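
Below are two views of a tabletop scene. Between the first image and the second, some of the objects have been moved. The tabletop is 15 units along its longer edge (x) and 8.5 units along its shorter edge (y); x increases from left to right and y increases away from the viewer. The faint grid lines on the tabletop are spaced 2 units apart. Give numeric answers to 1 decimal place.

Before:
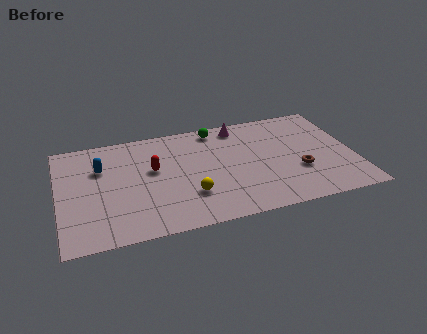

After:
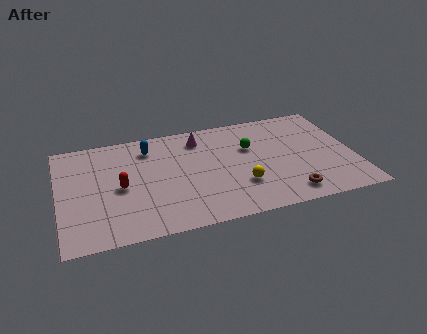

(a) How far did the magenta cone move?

2.2

From (9.4, 7.4) to (7.3, 6.9), the magenta cone covered √(2.1² + 0.5²) ≈ 2.2 units.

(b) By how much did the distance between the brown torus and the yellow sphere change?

-3.0

Before: roughly 5.6 units apart; after: 2.6. That's 3.0 units closer together.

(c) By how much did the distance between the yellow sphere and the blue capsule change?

+0.7

They were about 5.4 units apart before and 6.1 after — 0.7 units further apart.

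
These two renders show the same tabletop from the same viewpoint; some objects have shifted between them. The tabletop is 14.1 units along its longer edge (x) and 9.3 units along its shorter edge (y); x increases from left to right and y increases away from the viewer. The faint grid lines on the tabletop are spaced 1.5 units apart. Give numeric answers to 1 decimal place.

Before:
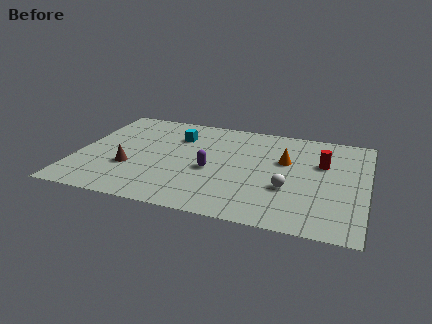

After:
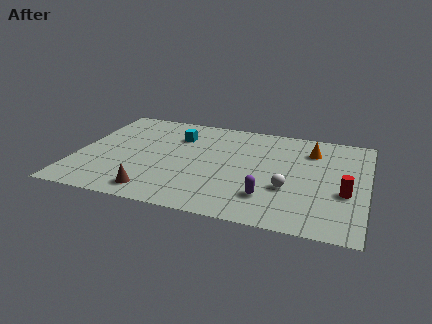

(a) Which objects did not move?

the white sphere and the cyan cube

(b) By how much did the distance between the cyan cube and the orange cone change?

+1.1

They were about 5.5 units apart before and 6.6 after — 1.1 units further apart.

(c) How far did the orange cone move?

1.8

From (10.1, 5.8) to (11.3, 7.1), the orange cone covered √(1.2² + 1.3²) ≈ 1.8 units.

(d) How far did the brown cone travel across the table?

2.4

From (2.7, 3.2) to (4.1, 1.3), the brown cone covered √(1.4² + 1.9²) ≈ 2.4 units.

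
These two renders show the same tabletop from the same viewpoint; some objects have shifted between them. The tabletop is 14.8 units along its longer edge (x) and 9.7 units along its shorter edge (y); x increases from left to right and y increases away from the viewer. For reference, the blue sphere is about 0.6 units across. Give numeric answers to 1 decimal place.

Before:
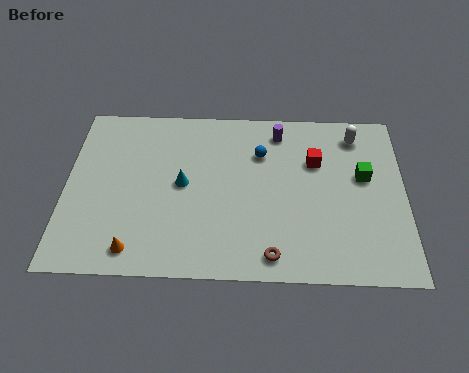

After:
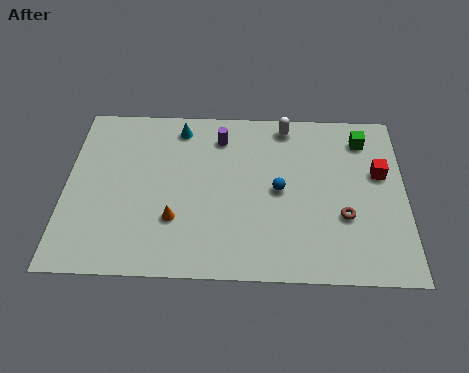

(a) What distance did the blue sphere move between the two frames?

2.2

The blue sphere was near (8.5, 6.9) before and (9.3, 4.8) after, so it travelled √(0.8² + 2.1²) ≈ 2.2 units.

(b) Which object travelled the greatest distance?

the brown torus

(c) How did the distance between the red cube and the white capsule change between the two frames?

+2.5

The distance was about 2.4 in the first image and 4.9 in the second, so they moved 2.5 units further apart.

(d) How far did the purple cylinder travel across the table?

2.6

From (9.3, 8.2) to (6.7, 7.8), the purple cylinder covered √(2.6² + 0.4²) ≈ 2.6 units.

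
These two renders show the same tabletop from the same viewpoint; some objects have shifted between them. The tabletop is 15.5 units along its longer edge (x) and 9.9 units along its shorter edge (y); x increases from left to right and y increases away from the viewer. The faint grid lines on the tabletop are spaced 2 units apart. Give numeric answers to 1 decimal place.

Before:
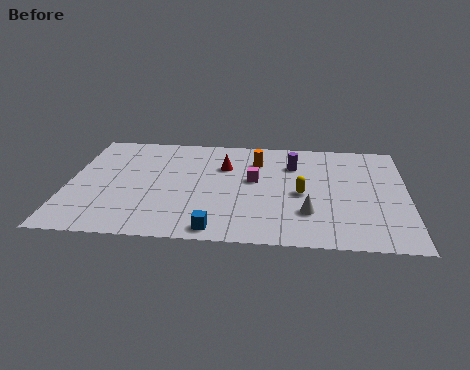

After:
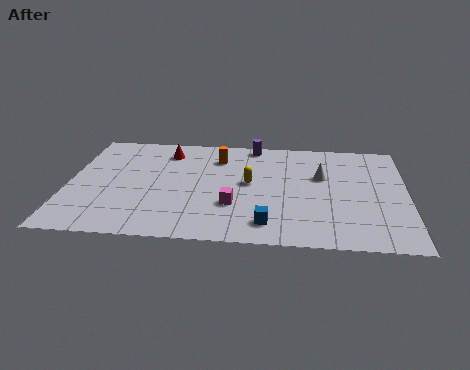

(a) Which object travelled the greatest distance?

the white cone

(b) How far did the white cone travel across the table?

3.5

The white cone moved from about (11.0, 2.8) to (11.6, 6.2), a distance of √(0.6² + 3.4²) ≈ 3.5.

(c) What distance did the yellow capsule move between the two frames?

2.5

From (10.7, 4.5) to (8.3, 5.3), the yellow capsule covered √(2.4² + 0.8²) ≈ 2.5 units.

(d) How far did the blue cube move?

2.4

From (6.9, 1.0) to (9.2, 1.7), the blue cube covered √(2.3² + 0.7²) ≈ 2.4 units.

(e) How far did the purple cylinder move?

2.6

The purple cylinder moved from about (10.3, 7.2) to (8.4, 9.0), a distance of √(1.9² + 1.8²) ≈ 2.6.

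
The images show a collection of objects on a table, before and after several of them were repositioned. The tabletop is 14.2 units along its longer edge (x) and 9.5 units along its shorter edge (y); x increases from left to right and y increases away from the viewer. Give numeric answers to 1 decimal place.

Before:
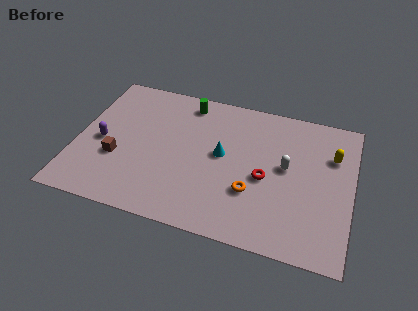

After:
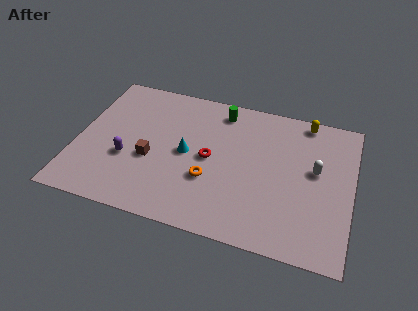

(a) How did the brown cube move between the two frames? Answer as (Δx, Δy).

(1.7, 0.4)

The brown cube started near (2.2, 3.4) and ended near (3.9, 3.8).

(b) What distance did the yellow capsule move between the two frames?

2.5

The yellow capsule moved from about (13.1, 6.6) to (11.6, 8.6), a distance of √(1.5² + 2.0²) ≈ 2.5.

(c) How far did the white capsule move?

1.5

From (10.8, 5.2) to (12.3, 5.4), the white capsule covered √(1.5² + 0.2²) ≈ 1.5 units.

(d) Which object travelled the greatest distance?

the red torus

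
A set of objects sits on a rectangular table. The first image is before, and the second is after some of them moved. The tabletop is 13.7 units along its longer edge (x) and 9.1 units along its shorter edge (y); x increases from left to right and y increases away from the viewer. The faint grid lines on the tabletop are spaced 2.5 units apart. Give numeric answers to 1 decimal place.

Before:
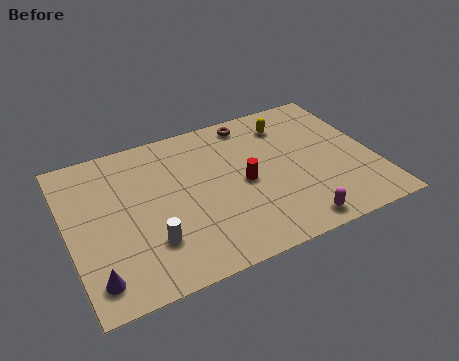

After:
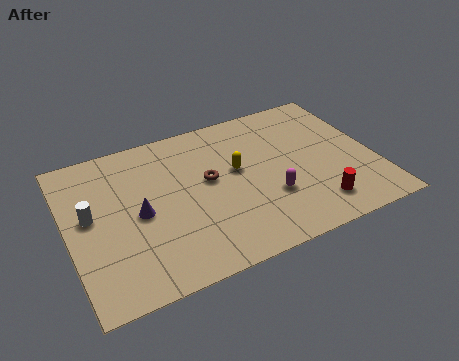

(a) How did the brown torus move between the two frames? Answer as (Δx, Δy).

(-2.3, -2.9)

From the two frames, the brown torus sits at roughly (8.6, 8.0) before and (6.3, 5.1) after.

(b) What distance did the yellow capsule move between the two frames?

3.3

The yellow capsule was near (10.2, 7.2) before and (7.6, 5.2) after, so it travelled √(2.6² + 2.0²) ≈ 3.3 units.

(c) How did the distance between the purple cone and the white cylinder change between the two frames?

-0.5

Before: roughly 2.7 units apart; after: 2.2. That's 0.5 units closer together.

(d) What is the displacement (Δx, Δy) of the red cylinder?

(2.9, -2.6)

The red cylinder was at about (7.8, 4.3) and moved to about (10.7, 1.7).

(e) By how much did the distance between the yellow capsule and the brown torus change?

-0.5

The distance was about 1.8 in the first image and 1.3 in the second, so they moved 0.5 units closer together.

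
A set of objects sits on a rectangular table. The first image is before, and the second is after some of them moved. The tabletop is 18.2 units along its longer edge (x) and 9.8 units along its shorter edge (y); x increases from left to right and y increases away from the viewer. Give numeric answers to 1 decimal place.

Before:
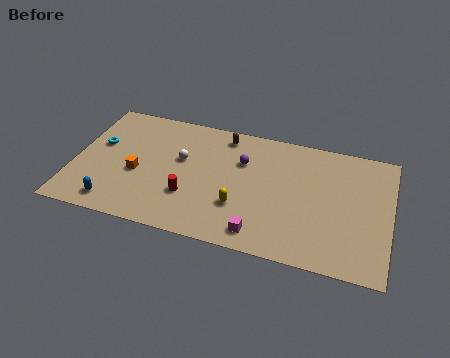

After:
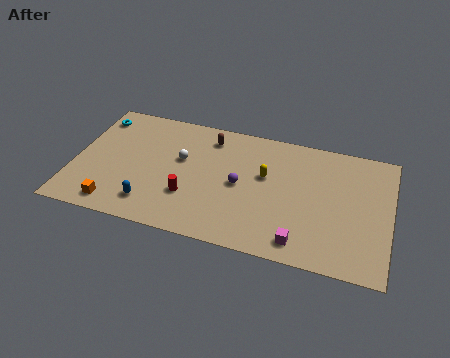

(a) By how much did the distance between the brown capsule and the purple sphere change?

+1.7

Before: roughly 2.2 units apart; after: 3.9. That's 1.7 units further apart.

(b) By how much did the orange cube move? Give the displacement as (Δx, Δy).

(-1.0, -2.8)

The orange cube was at about (3.7, 4.1) and moved to about (2.7, 1.3).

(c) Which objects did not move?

the red cylinder and the white sphere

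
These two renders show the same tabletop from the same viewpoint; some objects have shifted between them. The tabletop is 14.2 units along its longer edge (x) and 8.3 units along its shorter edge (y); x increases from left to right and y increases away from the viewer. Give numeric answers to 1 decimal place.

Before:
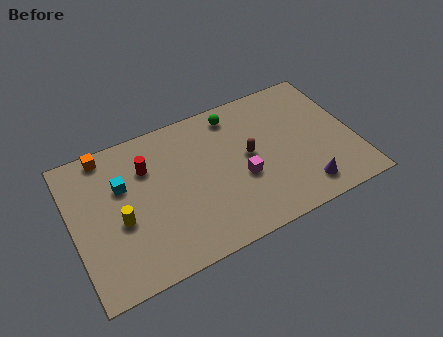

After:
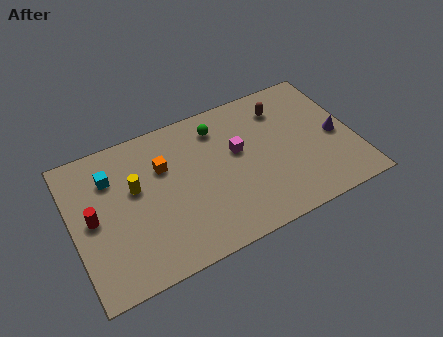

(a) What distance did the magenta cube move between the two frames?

1.6

From (8.4, 3.3) to (8.4, 4.9), the magenta cube covered √(0.0² + 1.6²) ≈ 1.6 units.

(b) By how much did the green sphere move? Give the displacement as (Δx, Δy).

(-0.9, -0.4)

From the two frames, the green sphere sits at roughly (8.5, 7.1) before and (7.6, 6.7) after.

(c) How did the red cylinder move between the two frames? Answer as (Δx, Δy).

(-2.9, -1.7)

The red cylinder started near (3.9, 5.9) and ended near (1.0, 4.2).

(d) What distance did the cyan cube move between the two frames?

0.9

From (2.6, 5.4) to (2.1, 6.1), the cyan cube covered √(0.5² + 0.7²) ≈ 0.9 units.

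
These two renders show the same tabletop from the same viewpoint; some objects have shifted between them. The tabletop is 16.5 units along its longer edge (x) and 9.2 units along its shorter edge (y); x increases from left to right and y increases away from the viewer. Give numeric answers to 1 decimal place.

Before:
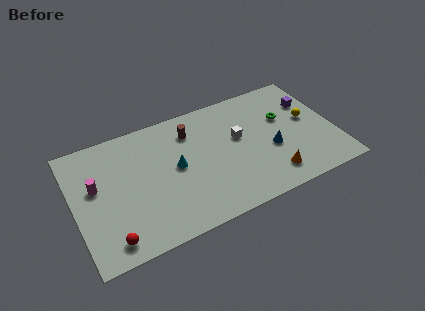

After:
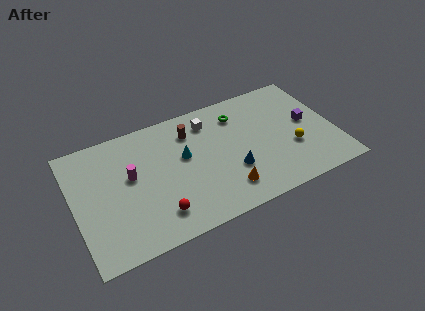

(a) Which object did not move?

the brown cylinder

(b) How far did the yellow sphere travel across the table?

2.2

The yellow sphere was near (15.0, 5.1) before and (13.7, 3.3) after, so it travelled √(1.3² + 1.8²) ≈ 2.2 units.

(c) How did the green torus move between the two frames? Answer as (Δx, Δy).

(-2.8, 1.4)

The green torus started near (13.5, 5.8) and ended near (10.7, 7.2).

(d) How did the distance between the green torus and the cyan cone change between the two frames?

-3.1

The distance was about 7.2 in the first image and 4.1 in the second, so they moved 3.1 units closer together.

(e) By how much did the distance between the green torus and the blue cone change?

+1.8

They were about 2.4 units apart before and 4.2 after — 1.8 units further apart.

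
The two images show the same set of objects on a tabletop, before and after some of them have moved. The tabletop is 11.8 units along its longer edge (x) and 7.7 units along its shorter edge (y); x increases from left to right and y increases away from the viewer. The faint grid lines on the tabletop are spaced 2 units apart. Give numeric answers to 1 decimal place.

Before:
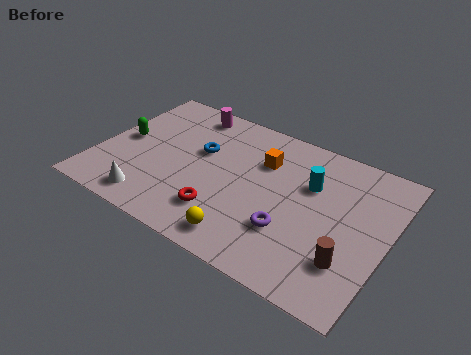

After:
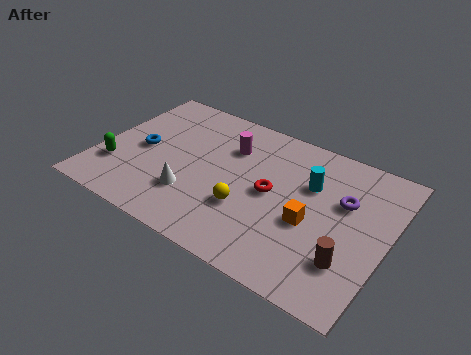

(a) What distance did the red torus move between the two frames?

2.6

The red torus was near (5.4, 1.9) before and (7.1, 3.9) after, so it travelled √(1.7² + 2.0²) ≈ 2.6 units.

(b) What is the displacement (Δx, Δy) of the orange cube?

(2.3, -2.2)

From the two frames, the orange cube sits at roughly (6.5, 5.4) before and (8.8, 3.2) after.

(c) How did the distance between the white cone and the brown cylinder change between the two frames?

-1.6

Before: roughly 8.0 units apart; after: 6.4. That's 1.6 units closer together.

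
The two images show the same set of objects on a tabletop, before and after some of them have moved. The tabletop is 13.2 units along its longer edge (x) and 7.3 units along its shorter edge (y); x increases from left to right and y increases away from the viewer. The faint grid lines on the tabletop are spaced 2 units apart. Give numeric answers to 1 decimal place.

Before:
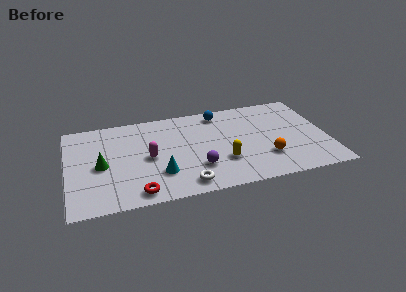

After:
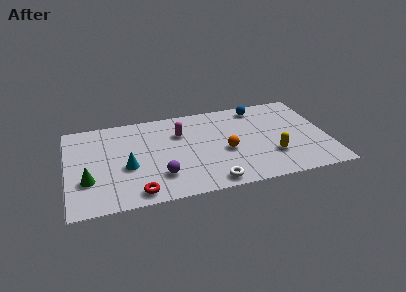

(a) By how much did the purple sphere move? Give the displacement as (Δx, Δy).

(-1.9, -0.2)

The purple sphere started near (6.5, 2.1) and ended near (4.6, 1.9).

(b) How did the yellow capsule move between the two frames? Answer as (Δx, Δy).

(2.5, -0.1)

The yellow capsule started near (7.8, 2.3) and ended near (10.3, 2.2).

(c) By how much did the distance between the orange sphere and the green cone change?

-1.4

The distance was about 8.4 in the first image and 7.0 in the second, so they moved 1.4 units closer together.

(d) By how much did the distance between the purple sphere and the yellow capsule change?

+4.4

The distance was about 1.3 in the first image and 5.7 in the second, so they moved 4.4 units further apart.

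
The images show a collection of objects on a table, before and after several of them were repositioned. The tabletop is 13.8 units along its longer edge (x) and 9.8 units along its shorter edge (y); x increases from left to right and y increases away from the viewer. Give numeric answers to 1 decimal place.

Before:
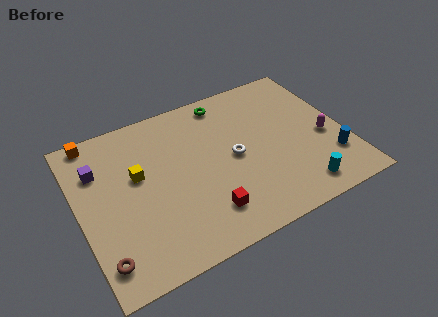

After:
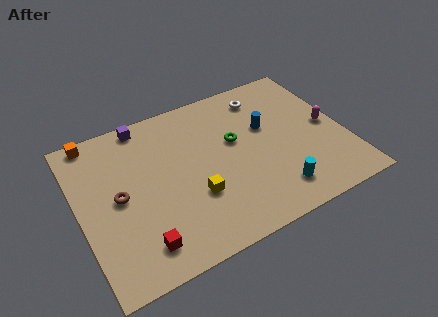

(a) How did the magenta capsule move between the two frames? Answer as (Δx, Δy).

(0.3, 0.7)

From the two frames, the magenta capsule sits at roughly (12.7, 4.1) before and (13.0, 4.8) after.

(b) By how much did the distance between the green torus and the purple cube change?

-1.7

Before: roughly 7.1 units apart; after: 5.4. That's 1.7 units closer together.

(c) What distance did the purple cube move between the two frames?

3.2

The purple cube moved from about (1.2, 7.0) to (3.8, 8.9), a distance of √(2.6² + 1.9²) ≈ 3.2.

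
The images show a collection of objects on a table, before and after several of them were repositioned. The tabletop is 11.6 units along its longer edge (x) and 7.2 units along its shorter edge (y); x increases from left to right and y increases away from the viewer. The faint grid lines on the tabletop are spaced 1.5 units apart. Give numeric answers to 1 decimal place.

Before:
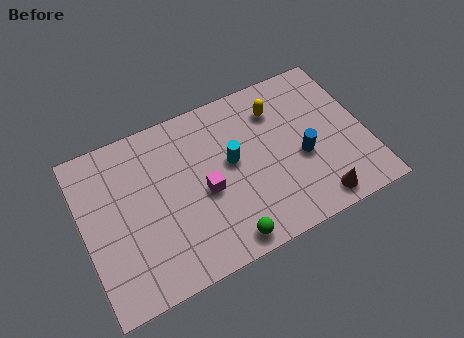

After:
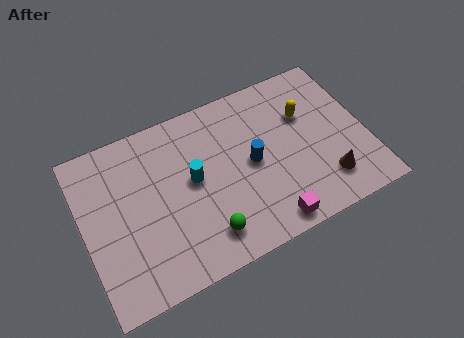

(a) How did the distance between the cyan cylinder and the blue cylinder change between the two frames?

-0.6

Before: roughly 3.0 units apart; after: 2.4. That's 0.6 units closer together.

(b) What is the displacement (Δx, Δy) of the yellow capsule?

(1.1, -0.7)

From the two frames, the yellow capsule sits at roughly (8.2, 5.5) before and (9.3, 4.8) after.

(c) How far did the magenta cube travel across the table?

3.3

The magenta cube moved from about (4.9, 3.2) to (7.2, 0.8), a distance of √(2.3² + 2.4²) ≈ 3.3.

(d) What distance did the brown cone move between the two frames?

0.9

From (9.2, 0.9) to (9.7, 1.6), the brown cone covered √(0.5² + 0.7²) ≈ 0.9 units.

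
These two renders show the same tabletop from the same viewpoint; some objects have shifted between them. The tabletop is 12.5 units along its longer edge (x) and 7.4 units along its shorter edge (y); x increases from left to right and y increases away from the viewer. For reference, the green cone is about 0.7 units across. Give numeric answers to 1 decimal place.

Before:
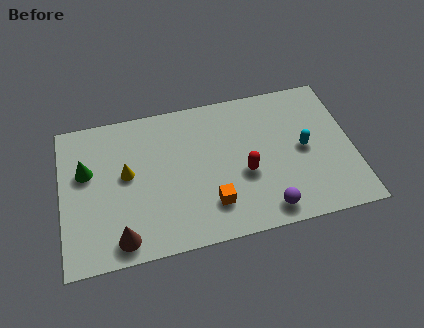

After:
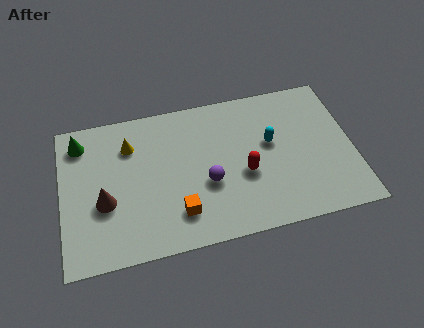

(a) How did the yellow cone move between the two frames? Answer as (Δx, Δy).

(0.2, 1.4)

The yellow cone started near (2.8, 4.1) and ended near (3.0, 5.5).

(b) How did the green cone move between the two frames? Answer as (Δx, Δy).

(-0.2, 1.5)

The green cone was at about (1.1, 4.6) and moved to about (0.9, 6.1).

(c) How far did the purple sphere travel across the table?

3.1

The purple sphere was near (8.6, 1.0) before and (6.2, 2.9) after, so it travelled √(2.4² + 1.9²) ≈ 3.1 units.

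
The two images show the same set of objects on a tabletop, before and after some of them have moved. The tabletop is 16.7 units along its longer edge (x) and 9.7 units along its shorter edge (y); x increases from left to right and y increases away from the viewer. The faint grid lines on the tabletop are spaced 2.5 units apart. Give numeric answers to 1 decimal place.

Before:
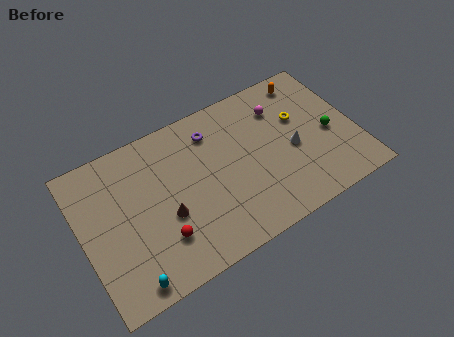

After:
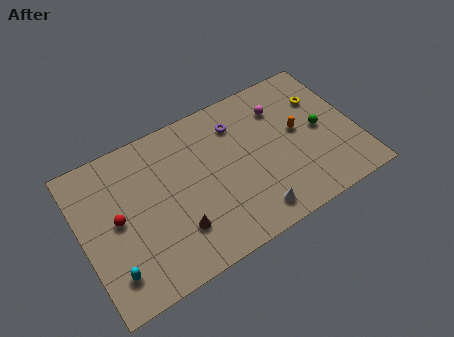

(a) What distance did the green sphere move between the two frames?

0.7

The green sphere was near (15.1, 4.3) before and (14.6, 4.8) after, so it travelled √(0.5² + 0.5²) ≈ 0.7 units.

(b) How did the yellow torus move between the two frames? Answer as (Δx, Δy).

(1.5, 0.7)

The yellow torus was at about (13.5, 6.1) and moved to about (15.0, 6.8).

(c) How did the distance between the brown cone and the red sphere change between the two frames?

+2.8

Before: roughly 1.3 units apart; after: 4.1. That's 2.8 units further apart.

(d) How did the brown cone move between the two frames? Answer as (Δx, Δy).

(0.5, -1.2)

The brown cone started near (4.9, 3.8) and ended near (5.4, 2.6).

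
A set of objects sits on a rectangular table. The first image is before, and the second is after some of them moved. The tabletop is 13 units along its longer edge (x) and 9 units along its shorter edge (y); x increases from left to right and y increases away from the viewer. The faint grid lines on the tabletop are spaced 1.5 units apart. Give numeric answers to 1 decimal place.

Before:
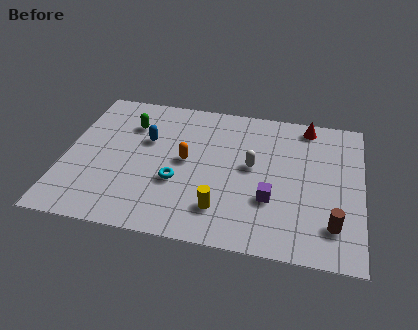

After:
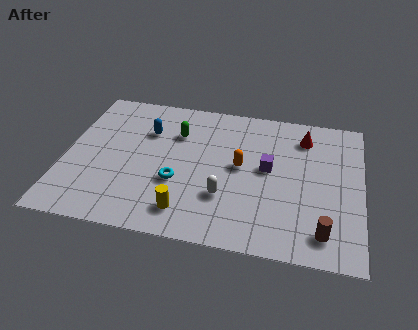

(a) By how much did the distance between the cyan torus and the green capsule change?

-0.9

They were about 4.0 units apart before and 3.1 after — 0.9 units closer together.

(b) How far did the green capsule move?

2.1

The green capsule was near (2.7, 6.6) before and (4.8, 6.4) after, so it travelled √(2.1² + 0.2²) ≈ 2.1 units.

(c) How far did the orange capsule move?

2.4

The orange capsule moved from about (5.3, 4.7) to (7.7, 4.8), a distance of √(2.4² + 0.1²) ≈ 2.4.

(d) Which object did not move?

the cyan torus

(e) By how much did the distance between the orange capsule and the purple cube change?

-3.0

The distance was about 4.2 in the first image and 1.2 in the second, so they moved 3.0 units closer together.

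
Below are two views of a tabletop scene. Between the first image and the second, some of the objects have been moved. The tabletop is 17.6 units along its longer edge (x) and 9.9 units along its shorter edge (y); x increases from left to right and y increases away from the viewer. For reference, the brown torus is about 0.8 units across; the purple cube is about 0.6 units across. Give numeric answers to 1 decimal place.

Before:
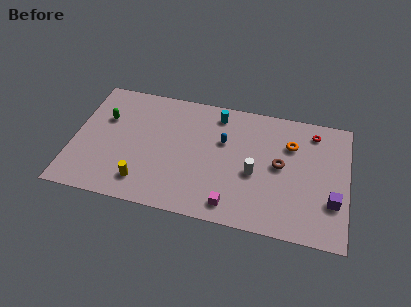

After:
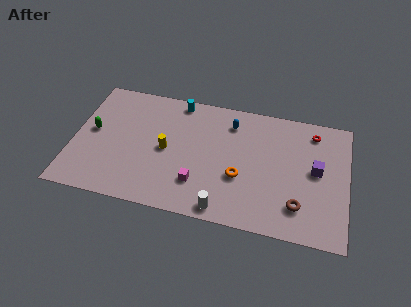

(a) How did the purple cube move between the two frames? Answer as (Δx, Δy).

(-1.1, 2.2)

The purple cube started near (16.7, 3.1) and ended near (15.6, 5.3).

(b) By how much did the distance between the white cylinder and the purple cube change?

+2.0

Before: roughly 5.1 units apart; after: 7.1. That's 2.0 units further apart.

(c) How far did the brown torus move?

3.2

The brown torus moved from about (13.3, 5.2) to (14.6, 2.3), a distance of √(1.3² + 2.9²) ≈ 3.2.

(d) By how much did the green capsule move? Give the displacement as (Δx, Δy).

(-0.7, -1.2)

From the two frames, the green capsule sits at roughly (1.9, 6.5) before and (1.2, 5.3) after.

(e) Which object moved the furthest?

the orange torus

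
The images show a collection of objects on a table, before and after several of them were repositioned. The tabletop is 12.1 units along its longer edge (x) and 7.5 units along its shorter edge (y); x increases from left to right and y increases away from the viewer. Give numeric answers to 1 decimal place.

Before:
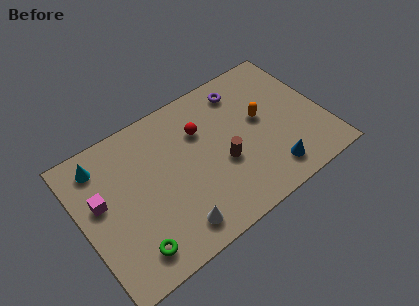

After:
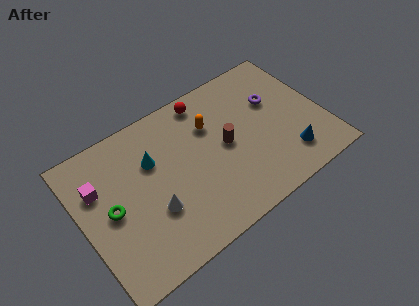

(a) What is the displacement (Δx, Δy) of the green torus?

(-0.6, 2.4)

The green torus was at about (2.0, 1.3) and moved to about (1.4, 3.7).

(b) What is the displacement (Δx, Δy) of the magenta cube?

(0.0, 0.7)

From the two frames, the magenta cube sits at roughly (1.0, 4.4) before and (1.0, 5.1) after.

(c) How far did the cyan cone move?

2.7

The cyan cone moved from about (1.3, 6.2) to (3.7, 5.0), a distance of √(2.4² + 1.2²) ≈ 2.7.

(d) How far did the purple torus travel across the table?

2.0

From (8.5, 6.2) to (9.9, 4.8), the purple torus covered √(1.4² + 1.4²) ≈ 2.0 units.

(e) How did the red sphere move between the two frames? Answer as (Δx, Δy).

(0.5, 1.4)

The red sphere was at about (6.2, 5.2) and moved to about (6.7, 6.6).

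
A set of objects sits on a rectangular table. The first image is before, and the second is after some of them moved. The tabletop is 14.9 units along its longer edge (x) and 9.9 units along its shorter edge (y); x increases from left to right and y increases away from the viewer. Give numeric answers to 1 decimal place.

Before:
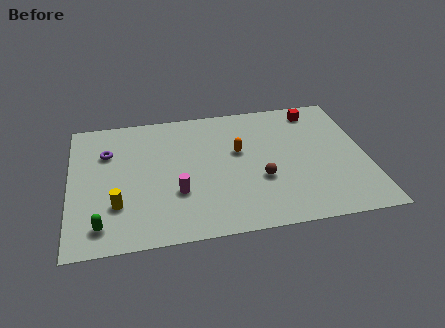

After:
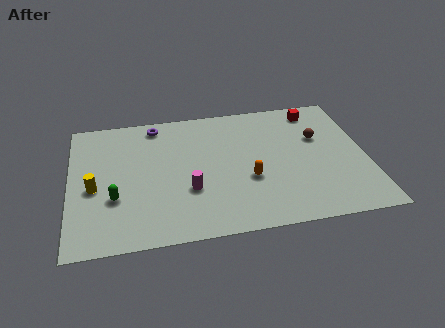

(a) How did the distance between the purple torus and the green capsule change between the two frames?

+0.4

The distance was about 5.3 in the first image and 5.7 in the second, so they moved 0.4 units further apart.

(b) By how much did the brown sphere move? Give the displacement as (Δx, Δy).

(3.1, 2.7)

From the two frames, the brown sphere sits at roughly (9.5, 3.6) before and (12.6, 6.3) after.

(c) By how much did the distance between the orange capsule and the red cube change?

+1.2

The distance was about 4.9 in the first image and 6.1 in the second, so they moved 1.2 units further apart.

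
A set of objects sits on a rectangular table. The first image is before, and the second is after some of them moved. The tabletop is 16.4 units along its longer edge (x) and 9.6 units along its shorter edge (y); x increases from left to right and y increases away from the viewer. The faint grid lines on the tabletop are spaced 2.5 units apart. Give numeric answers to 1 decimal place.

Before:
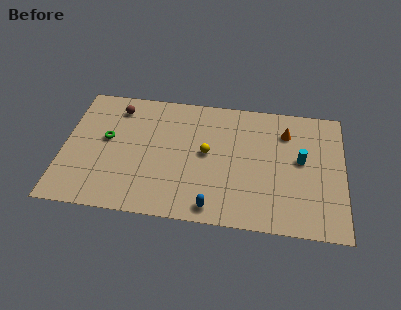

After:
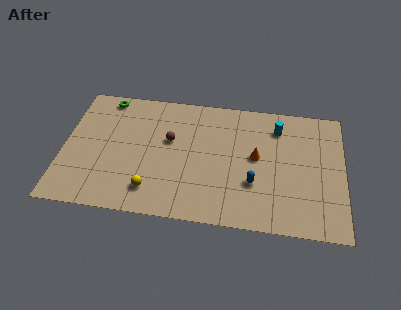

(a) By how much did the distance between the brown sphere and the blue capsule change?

-3.4

The distance was about 9.0 in the first image and 5.6 in the second, so they moved 3.4 units closer together.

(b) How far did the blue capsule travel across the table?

3.1

From (8.9, 1.1) to (11.2, 3.2), the blue capsule covered √(2.3² + 2.1²) ≈ 3.1 units.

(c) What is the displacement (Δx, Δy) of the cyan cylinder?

(-1.4, 2.3)

The cyan cylinder was at about (13.9, 5.3) and moved to about (12.5, 7.6).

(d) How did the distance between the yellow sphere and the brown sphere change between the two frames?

-2.1

They were about 6.1 units apart before and 4.0 after — 2.1 units closer together.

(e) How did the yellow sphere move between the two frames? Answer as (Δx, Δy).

(-3.1, -3.2)

The yellow sphere started near (8.4, 5.1) and ended near (5.3, 1.9).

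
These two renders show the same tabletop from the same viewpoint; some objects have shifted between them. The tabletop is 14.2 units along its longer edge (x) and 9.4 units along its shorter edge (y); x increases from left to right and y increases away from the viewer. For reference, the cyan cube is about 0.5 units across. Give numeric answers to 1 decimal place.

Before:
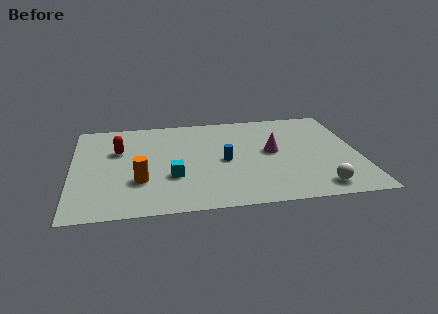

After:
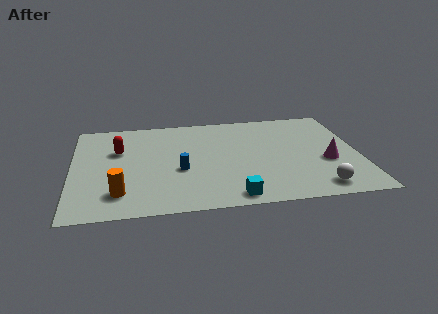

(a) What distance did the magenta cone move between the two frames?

3.0

From (9.9, 5.0) to (12.6, 3.7), the magenta cone covered √(2.7² + 1.3²) ≈ 3.0 units.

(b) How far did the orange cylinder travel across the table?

1.4

From (3.3, 3.0) to (2.3, 2.0), the orange cylinder covered √(1.0² + 1.0²) ≈ 1.4 units.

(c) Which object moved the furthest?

the cyan cube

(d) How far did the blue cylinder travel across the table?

2.3

The blue cylinder moved from about (7.5, 4.4) to (5.3, 3.8), a distance of √(2.2² + 0.6²) ≈ 2.3.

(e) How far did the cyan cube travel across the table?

3.6

The cyan cube was near (4.9, 3.2) before and (7.8, 1.0) after, so it travelled √(2.9² + 2.2²) ≈ 3.6 units.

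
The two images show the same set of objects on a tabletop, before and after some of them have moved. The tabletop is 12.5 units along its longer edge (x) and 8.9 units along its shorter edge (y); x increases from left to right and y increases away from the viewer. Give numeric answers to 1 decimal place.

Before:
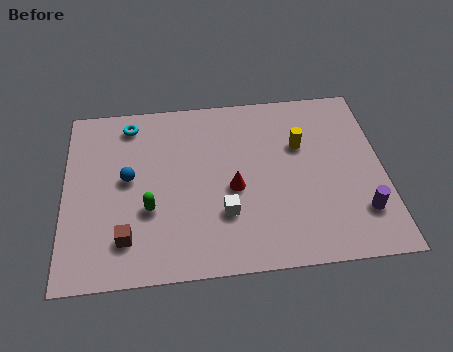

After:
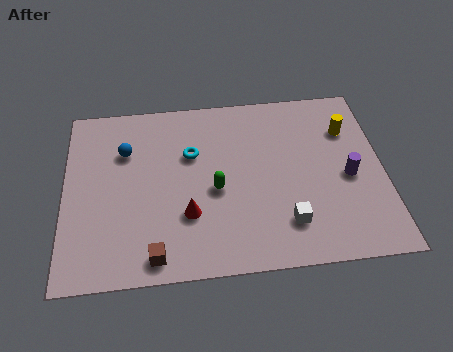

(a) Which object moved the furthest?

the cyan torus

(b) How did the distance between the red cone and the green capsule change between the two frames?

-1.8

The distance was about 3.4 in the first image and 1.6 in the second, so they moved 1.8 units closer together.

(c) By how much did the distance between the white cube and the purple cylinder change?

-2.1

Before: roughly 5.3 units apart; after: 3.2. That's 2.1 units closer together.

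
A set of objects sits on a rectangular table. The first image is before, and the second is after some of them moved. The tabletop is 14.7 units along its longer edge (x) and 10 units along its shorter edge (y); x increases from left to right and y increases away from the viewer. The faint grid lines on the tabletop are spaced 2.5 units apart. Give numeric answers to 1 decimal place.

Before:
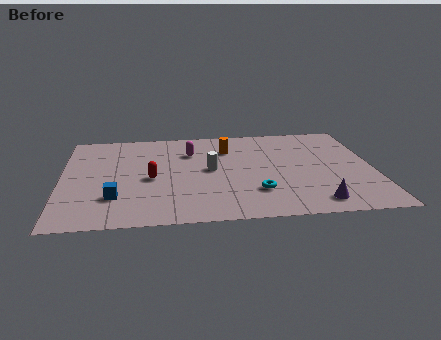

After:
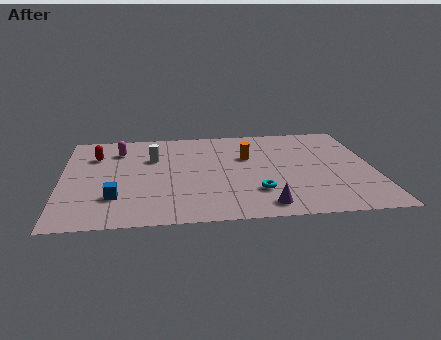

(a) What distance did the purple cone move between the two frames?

2.4

The purple cone was near (11.8, 1.4) before and (9.4, 1.3) after, so it travelled √(2.4² + 0.1²) ≈ 2.4 units.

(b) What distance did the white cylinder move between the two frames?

3.1

From (7.0, 5.2) to (4.3, 6.7), the white cylinder covered √(2.7² + 1.5²) ≈ 3.1 units.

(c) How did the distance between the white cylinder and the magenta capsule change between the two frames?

-0.3

Before: roughly 2.2 units apart; after: 1.9. That's 0.3 units closer together.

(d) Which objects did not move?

the cyan torus and the blue cube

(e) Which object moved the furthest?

the red capsule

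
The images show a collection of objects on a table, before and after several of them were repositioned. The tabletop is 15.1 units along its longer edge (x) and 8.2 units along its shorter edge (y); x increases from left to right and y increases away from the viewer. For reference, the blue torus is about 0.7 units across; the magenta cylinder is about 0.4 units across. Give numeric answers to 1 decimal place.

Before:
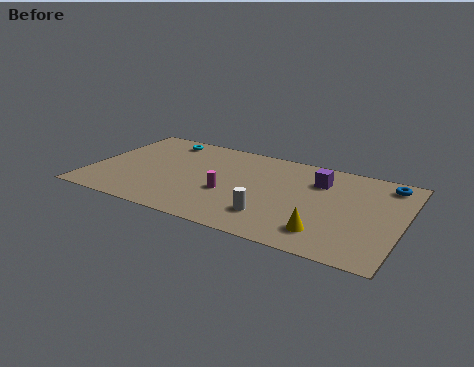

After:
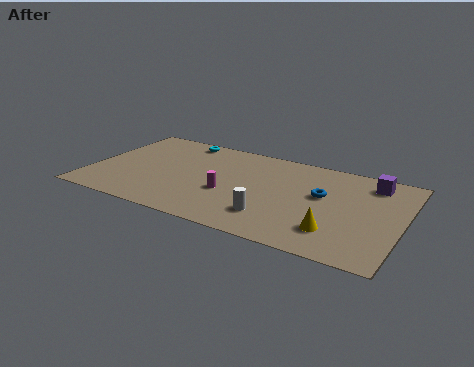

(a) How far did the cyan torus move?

0.9

From (3.0, 7.0) to (3.9, 7.3), the cyan torus covered √(0.9² + 0.3²) ≈ 0.9 units.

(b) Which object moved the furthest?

the blue torus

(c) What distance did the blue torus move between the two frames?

3.6

The blue torus moved from about (14.1, 7.0) to (11.2, 4.8), a distance of √(2.9² + 2.2²) ≈ 3.6.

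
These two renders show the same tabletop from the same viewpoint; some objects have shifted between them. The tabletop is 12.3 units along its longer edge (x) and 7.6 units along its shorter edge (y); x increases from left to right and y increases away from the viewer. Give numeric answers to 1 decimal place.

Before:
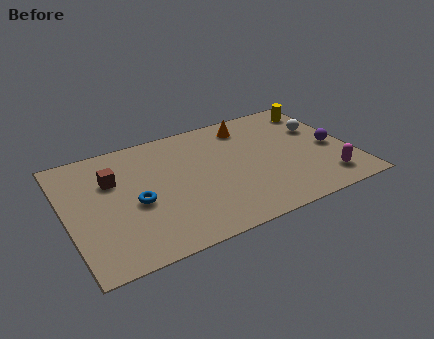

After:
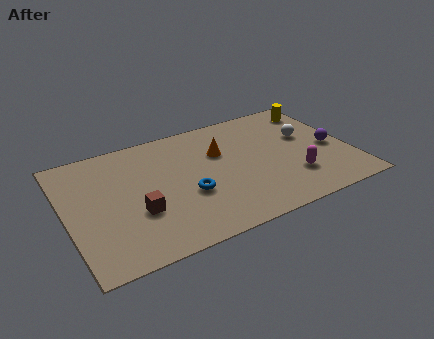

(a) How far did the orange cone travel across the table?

1.9

The orange cone moved from about (8.2, 6.3) to (6.8, 5.0), a distance of √(1.4² + 1.3²) ≈ 1.9.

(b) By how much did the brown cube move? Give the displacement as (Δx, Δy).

(0.8, -2.4)

The brown cube started near (2.1, 5.1) and ended near (2.9, 2.7).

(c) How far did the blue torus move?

2.2

From (2.9, 3.3) to (5.1, 2.9), the blue torus covered √(2.2² + 0.4²) ≈ 2.2 units.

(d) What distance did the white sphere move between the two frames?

0.7

The white sphere was near (11.2, 4.9) before and (10.6, 4.6) after, so it travelled √(0.6² + 0.3²) ≈ 0.7 units.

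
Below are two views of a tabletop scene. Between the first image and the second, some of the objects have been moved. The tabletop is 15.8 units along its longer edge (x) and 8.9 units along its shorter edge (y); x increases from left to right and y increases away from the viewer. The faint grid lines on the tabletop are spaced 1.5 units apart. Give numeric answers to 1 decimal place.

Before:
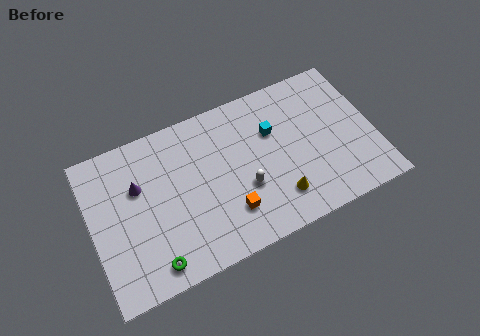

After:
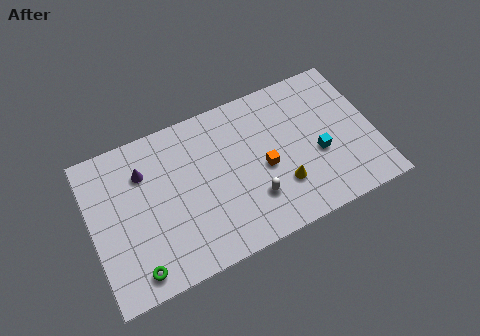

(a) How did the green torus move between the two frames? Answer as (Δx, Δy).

(-0.9, 0.0)

From the two frames, the green torus sits at roughly (3.0, 1.2) before and (2.1, 1.2) after.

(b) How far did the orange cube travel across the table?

2.8

The orange cube was near (7.4, 2.3) before and (9.6, 4.0) after, so it travelled √(2.2² + 1.7²) ≈ 2.8 units.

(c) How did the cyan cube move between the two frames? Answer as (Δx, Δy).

(2.3, -2.3)

From the two frames, the cyan cube sits at roughly (10.3, 5.9) before and (12.6, 3.6) after.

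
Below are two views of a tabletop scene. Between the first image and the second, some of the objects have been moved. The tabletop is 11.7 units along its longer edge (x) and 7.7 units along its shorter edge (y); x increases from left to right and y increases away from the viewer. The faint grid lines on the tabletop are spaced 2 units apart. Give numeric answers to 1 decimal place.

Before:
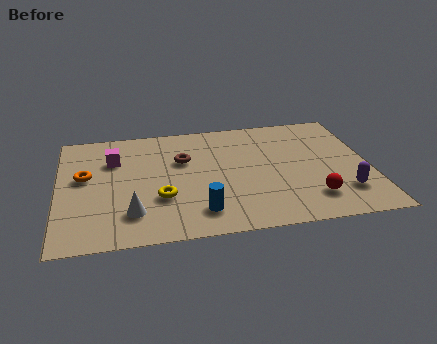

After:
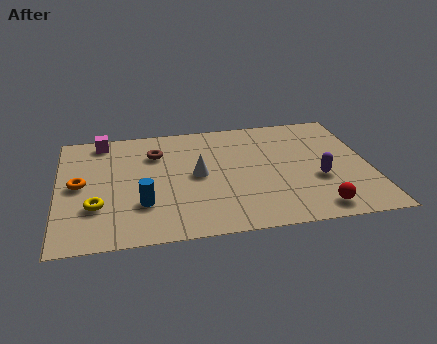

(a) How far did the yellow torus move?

2.4

From (3.8, 2.6) to (1.4, 2.4), the yellow torus covered √(2.4² + 0.2²) ≈ 2.4 units.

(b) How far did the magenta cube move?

1.5

From (2.1, 5.4) to (1.7, 6.8), the magenta cube covered √(0.4² + 1.4²) ≈ 1.5 units.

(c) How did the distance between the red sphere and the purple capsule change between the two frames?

+0.7

They were about 1.2 units apart before and 1.9 after — 0.7 units further apart.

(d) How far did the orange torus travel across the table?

0.5

From (1.0, 4.4) to (0.8, 3.9), the orange torus covered √(0.2² + 0.5²) ≈ 0.5 units.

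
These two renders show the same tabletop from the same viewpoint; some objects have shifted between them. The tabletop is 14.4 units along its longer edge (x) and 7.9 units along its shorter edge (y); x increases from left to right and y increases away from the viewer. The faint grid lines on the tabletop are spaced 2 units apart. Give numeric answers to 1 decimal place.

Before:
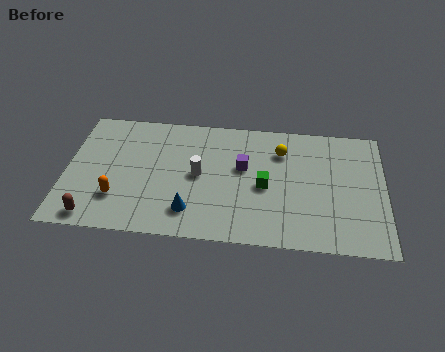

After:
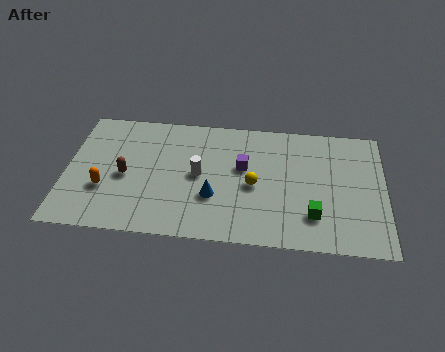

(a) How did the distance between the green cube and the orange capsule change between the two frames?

+2.7

They were about 6.7 units apart before and 9.4 after — 2.7 units further apart.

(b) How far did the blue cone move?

1.4

The blue cone was near (5.7, 1.7) before and (6.7, 2.7) after, so it travelled √(1.0² + 1.0²) ≈ 1.4 units.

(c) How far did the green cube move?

2.7

The green cube moved from about (9.0, 3.6) to (11.2, 2.0), a distance of √(2.2² + 1.6²) ≈ 2.7.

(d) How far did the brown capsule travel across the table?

3.0

From (1.4, 0.9) to (2.7, 3.6), the brown capsule covered √(1.3² + 2.7²) ≈ 3.0 units.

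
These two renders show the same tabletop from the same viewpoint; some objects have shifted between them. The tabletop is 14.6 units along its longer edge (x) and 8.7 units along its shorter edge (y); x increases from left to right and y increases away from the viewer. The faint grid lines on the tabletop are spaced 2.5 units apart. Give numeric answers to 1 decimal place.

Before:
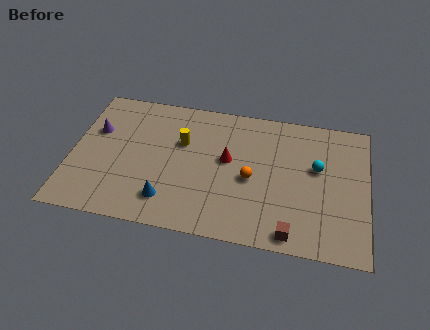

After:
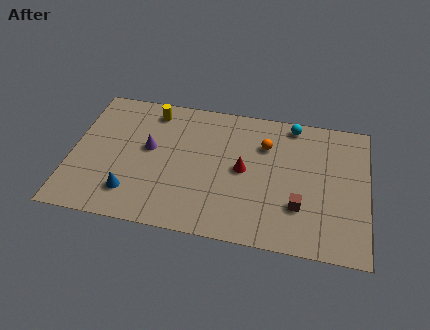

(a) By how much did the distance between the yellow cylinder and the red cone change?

+3.2

The distance was about 2.4 in the first image and 5.6 in the second, so they moved 3.2 units further apart.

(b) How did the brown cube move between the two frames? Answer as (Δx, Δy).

(0.3, 1.7)

The brown cube was at about (11.0, 0.9) and moved to about (11.3, 2.6).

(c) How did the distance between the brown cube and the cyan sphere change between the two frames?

+0.8

They were about 4.4 units apart before and 5.2 after — 0.8 units further apart.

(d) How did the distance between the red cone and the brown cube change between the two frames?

-1.9

They were about 5.2 units apart before and 3.3 after — 1.9 units closer together.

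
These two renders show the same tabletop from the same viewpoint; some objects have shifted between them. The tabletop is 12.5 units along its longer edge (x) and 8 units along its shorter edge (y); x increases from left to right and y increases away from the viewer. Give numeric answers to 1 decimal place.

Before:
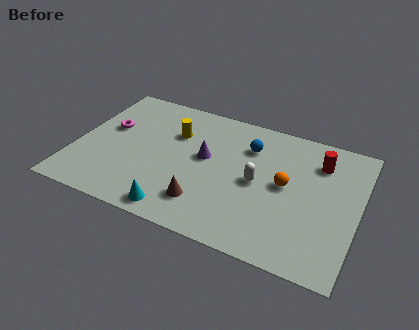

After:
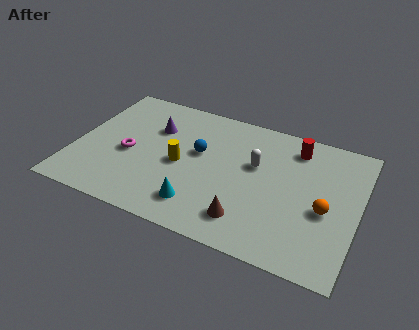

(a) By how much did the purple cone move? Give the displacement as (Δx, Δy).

(-2.4, 1.0)

From the two frames, the purple cone sits at roughly (5.7, 4.5) before and (3.3, 5.5) after.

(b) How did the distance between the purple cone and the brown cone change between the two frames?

+3.3

They were about 2.7 units apart before and 6.0 after — 3.3 units further apart.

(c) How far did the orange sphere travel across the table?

2.0

The orange sphere moved from about (9.3, 4.2) to (11.1, 3.4), a distance of √(1.8² + 0.8²) ≈ 2.0.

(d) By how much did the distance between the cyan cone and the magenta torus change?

-1.4

They were about 5.3 units apart before and 3.9 after — 1.4 units closer together.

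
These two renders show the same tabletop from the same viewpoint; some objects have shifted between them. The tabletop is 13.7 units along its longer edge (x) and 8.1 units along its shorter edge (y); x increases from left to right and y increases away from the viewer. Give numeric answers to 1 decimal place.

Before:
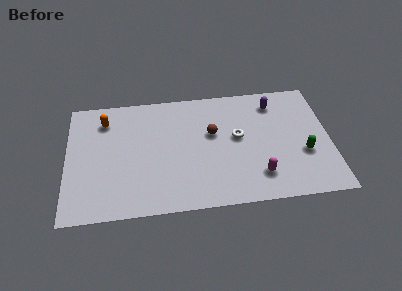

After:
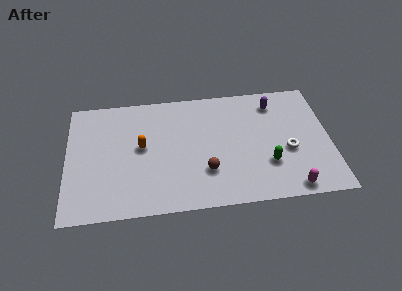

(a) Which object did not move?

the purple capsule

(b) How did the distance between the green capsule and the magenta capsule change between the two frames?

-0.7

They were about 2.7 units apart before and 2.0 after — 0.7 units closer together.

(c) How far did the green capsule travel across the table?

2.0

The green capsule was near (12.3, 3.0) before and (10.4, 2.5) after, so it travelled √(1.9² + 0.5²) ≈ 2.0 units.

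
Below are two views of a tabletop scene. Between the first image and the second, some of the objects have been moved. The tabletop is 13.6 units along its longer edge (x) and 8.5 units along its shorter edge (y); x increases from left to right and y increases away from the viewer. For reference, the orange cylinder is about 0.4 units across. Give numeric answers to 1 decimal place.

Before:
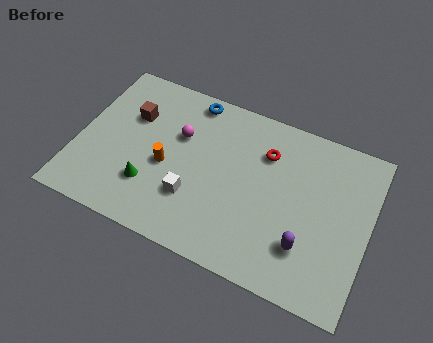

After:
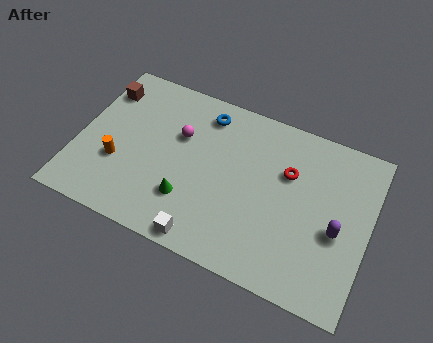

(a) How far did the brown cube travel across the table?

1.7

From (2.3, 5.7) to (0.8, 6.6), the brown cube covered √(1.5² + 0.9²) ≈ 1.7 units.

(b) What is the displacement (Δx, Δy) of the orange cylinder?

(-2.2, -0.7)

The orange cylinder was at about (4.2, 3.7) and moved to about (2.0, 3.0).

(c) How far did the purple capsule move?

1.8

The purple capsule was near (10.9, 2.3) before and (12.2, 3.6) after, so it travelled √(1.3² + 1.3²) ≈ 1.8 units.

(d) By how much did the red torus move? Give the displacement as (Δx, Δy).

(1.1, -0.6)

The red torus was at about (8.6, 6.2) and moved to about (9.7, 5.6).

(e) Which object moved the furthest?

the orange cylinder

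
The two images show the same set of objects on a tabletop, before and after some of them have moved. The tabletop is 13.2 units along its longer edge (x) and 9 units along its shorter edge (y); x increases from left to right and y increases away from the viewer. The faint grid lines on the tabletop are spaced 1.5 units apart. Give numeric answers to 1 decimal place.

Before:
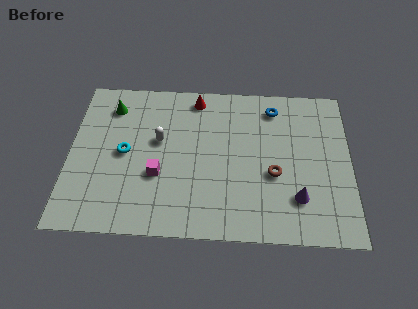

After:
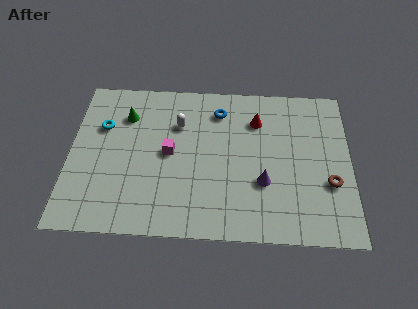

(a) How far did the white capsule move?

1.3

The white capsule was near (4.2, 5.3) before and (5.1, 6.3) after, so it travelled √(0.9² + 1.0²) ≈ 1.3 units.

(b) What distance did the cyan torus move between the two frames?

1.9

The cyan torus moved from about (2.6, 4.5) to (1.5, 6.0), a distance of √(1.1² + 1.5²) ≈ 1.9.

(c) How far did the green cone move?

0.9

The green cone was near (1.9, 7.2) before and (2.6, 6.7) after, so it travelled √(0.7² + 0.5²) ≈ 0.9 units.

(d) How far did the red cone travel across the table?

3.1

From (5.9, 7.9) to (8.8, 6.7), the red cone covered √(2.9² + 1.2²) ≈ 3.1 units.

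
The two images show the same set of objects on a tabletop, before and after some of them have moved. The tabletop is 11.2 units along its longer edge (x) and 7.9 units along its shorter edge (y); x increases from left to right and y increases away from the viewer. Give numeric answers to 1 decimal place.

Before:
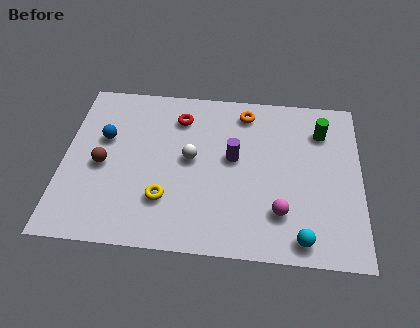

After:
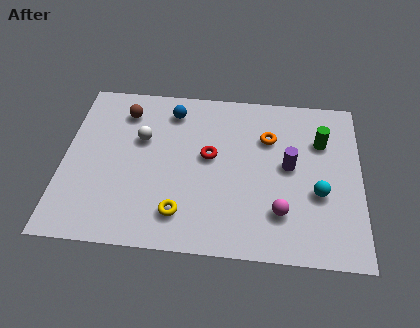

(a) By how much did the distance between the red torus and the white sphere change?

+0.6

Before: roughly 2.1 units apart; after: 2.7. That's 0.6 units further apart.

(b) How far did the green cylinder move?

0.5

The green cylinder was near (9.7, 6.0) before and (9.7, 5.5) after, so it travelled √(0.0² + 0.5²) ≈ 0.5 units.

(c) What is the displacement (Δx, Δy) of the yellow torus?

(0.6, -0.6)

The yellow torus was at about (3.9, 2.2) and moved to about (4.5, 1.6).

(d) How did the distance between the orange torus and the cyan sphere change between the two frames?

-3.1

The distance was about 6.2 in the first image and 3.1 in the second, so they moved 3.1 units closer together.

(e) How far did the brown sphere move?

2.8

The brown sphere moved from about (1.5, 3.6) to (2.2, 6.3), a distance of √(0.7² + 2.7²) ≈ 2.8.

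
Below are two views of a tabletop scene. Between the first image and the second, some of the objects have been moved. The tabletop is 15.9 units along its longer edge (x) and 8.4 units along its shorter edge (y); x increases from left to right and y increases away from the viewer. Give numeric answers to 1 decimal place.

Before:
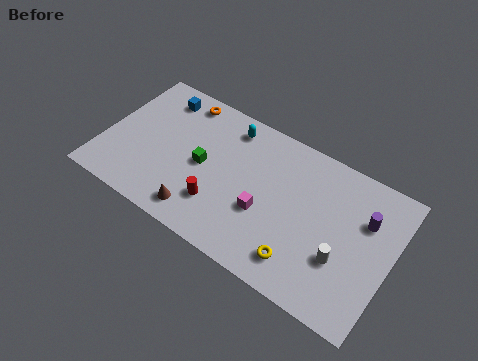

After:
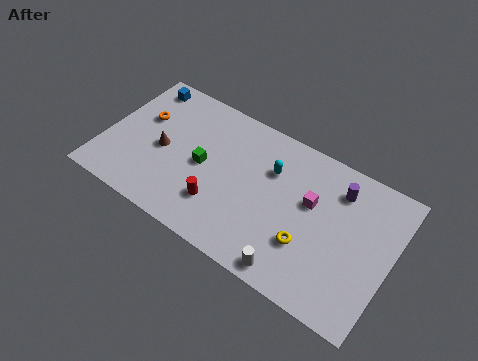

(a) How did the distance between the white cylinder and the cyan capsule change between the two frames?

-2.8

Before: roughly 8.1 units apart; after: 5.3. That's 2.8 units closer together.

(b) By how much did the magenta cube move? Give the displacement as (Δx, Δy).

(2.3, 1.9)

The magenta cube was at about (9.1, 3.2) and moved to about (11.4, 5.1).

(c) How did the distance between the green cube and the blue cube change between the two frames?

+1.0

Before: roughly 4.2 units apart; after: 5.2. That's 1.0 units further apart.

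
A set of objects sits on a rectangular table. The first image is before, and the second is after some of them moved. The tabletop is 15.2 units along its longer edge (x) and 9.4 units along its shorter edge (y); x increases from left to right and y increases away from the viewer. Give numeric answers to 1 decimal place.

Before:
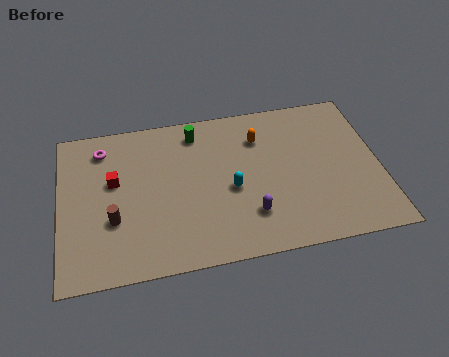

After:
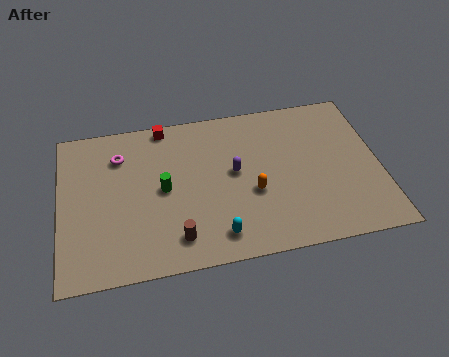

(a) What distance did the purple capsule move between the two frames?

2.8

The purple capsule moved from about (8.9, 2.4) to (8.3, 5.1), a distance of √(0.6² + 2.7²) ≈ 2.8.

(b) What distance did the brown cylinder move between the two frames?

3.3

From (2.5, 3.3) to (5.4, 1.7), the brown cylinder covered √(2.9² + 1.6²) ≈ 3.3 units.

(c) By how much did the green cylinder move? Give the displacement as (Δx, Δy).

(-1.7, -3.2)

From the two frames, the green cylinder sits at roughly (6.6, 7.9) before and (4.9, 4.7) after.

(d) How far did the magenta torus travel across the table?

1.0

From (2.1, 7.7) to (2.9, 7.1), the magenta torus covered √(0.8² + 0.6²) ≈ 1.0 units.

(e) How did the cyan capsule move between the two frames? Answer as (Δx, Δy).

(-0.8, -2.6)

From the two frames, the cyan capsule sits at roughly (8.1, 4.1) before and (7.3, 1.5) after.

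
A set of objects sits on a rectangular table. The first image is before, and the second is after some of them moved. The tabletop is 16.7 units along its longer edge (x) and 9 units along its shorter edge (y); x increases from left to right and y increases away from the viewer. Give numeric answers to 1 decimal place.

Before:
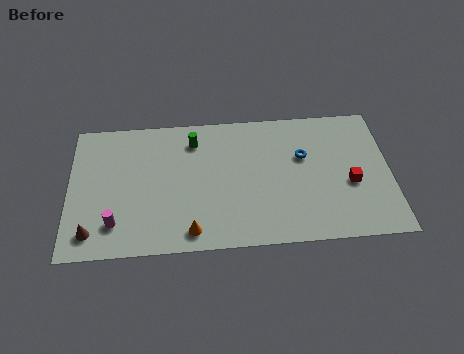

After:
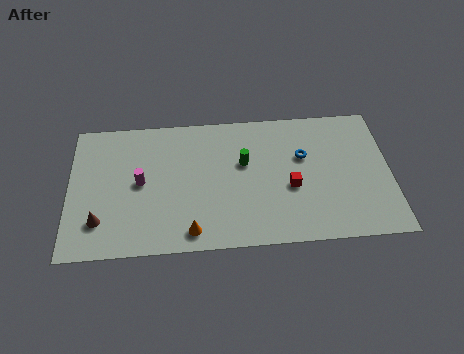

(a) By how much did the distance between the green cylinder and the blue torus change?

-2.8

The distance was about 5.9 in the first image and 3.1 in the second, so they moved 2.8 units closer together.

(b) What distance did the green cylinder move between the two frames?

3.1

From (6.5, 7.2) to (9.1, 5.5), the green cylinder covered √(2.6² + 1.7²) ≈ 3.1 units.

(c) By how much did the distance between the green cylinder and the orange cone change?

-0.9

Before: roughly 6.0 units apart; after: 5.1. That's 0.9 units closer together.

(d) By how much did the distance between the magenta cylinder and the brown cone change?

+1.9

Before: roughly 1.3 units apart; after: 3.2. That's 1.9 units further apart.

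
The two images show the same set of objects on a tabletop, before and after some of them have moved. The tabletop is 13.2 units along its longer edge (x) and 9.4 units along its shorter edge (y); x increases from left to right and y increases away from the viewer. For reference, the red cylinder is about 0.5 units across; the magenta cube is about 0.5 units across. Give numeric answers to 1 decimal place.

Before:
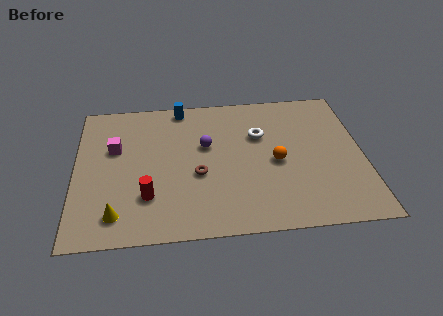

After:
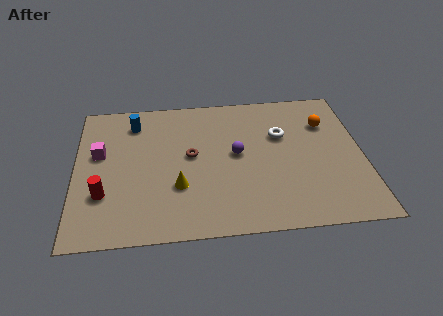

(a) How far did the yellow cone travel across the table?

3.2

The yellow cone was near (1.9, 1.6) before and (4.7, 3.1) after, so it travelled √(2.8² + 1.5²) ≈ 3.2 units.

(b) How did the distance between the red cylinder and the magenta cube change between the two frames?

-0.9

They were about 3.6 units apart before and 2.7 after — 0.9 units closer together.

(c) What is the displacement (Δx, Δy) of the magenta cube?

(-0.7, -0.3)

From the two frames, the magenta cube sits at roughly (1.8, 5.9) before and (1.1, 5.6) after.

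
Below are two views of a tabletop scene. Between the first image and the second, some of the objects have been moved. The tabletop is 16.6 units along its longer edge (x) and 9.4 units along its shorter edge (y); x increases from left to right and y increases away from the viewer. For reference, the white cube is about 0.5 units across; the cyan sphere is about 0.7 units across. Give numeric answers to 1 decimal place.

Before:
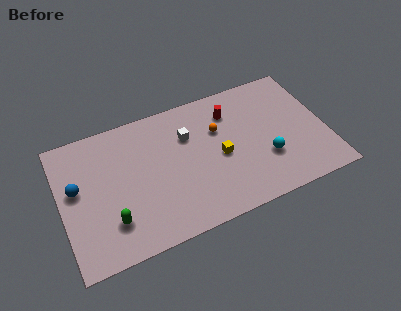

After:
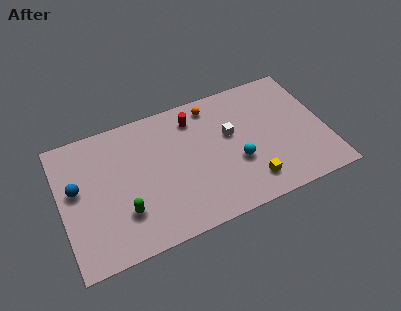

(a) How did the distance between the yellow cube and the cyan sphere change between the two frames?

-1.2

The distance was about 3.0 in the first image and 1.8 in the second, so they moved 1.2 units closer together.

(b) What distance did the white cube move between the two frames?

2.8

The white cube moved from about (8.1, 6.5) to (10.7, 5.6), a distance of √(2.6² + 0.9²) ≈ 2.8.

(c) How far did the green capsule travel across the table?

0.9

The green capsule moved from about (2.9, 2.4) to (3.7, 2.7), a distance of √(0.8² + 0.3²) ≈ 0.9.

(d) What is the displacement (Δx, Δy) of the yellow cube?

(1.6, -2.5)

The yellow cube was at about (9.9, 4.3) and moved to about (11.5, 1.8).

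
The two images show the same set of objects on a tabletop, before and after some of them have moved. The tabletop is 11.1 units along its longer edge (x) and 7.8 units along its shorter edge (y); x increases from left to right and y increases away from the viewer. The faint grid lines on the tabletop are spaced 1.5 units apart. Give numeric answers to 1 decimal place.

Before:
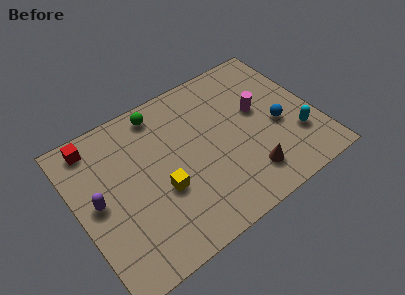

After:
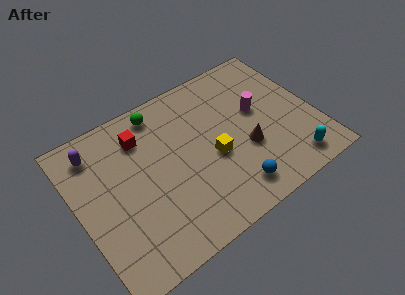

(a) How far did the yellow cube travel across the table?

2.5

From (3.7, 3.0) to (6.2, 3.3), the yellow cube covered √(2.5² + 0.3²) ≈ 2.5 units.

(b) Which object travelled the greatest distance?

the blue sphere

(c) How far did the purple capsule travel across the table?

2.4

From (0.9, 4.0) to (1.2, 6.4), the purple capsule covered √(0.3² + 2.4²) ≈ 2.4 units.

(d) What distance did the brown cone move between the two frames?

1.3

From (7.5, 1.6) to (7.7, 2.9), the brown cone covered √(0.2² + 1.3²) ≈ 1.3 units.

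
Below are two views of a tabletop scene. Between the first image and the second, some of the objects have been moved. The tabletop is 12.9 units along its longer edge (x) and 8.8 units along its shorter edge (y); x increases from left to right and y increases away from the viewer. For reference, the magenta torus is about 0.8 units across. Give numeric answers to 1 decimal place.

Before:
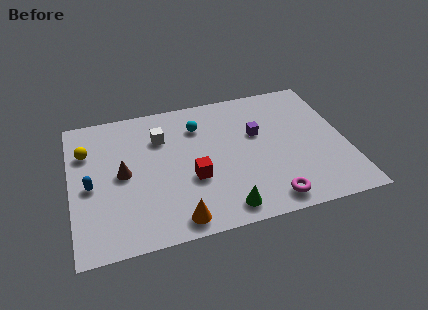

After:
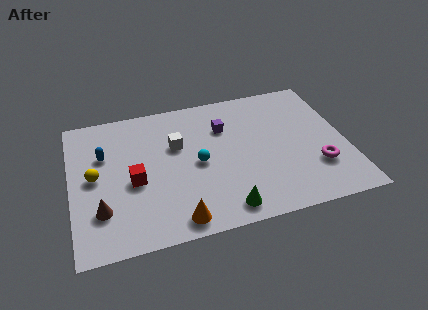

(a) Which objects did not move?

the orange cone and the green cone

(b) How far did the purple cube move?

1.7

The purple cube was near (8.8, 5.4) before and (7.3, 6.2) after, so it travelled √(1.5² + 0.8²) ≈ 1.7 units.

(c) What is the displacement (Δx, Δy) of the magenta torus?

(2.4, 1.5)

The magenta torus was at about (9.0, 1.1) and moved to about (11.4, 2.6).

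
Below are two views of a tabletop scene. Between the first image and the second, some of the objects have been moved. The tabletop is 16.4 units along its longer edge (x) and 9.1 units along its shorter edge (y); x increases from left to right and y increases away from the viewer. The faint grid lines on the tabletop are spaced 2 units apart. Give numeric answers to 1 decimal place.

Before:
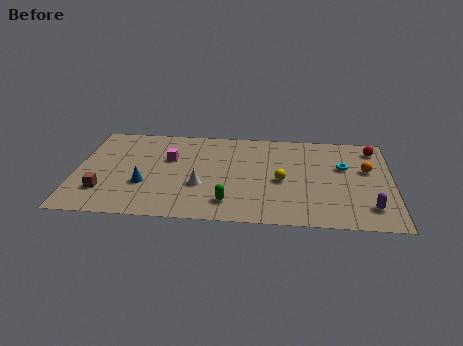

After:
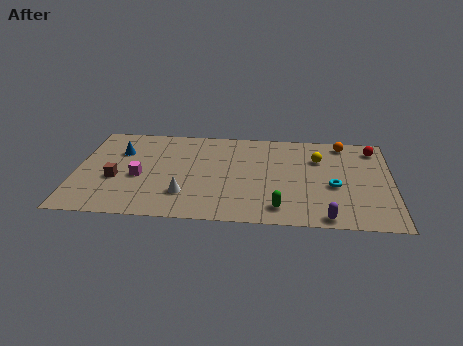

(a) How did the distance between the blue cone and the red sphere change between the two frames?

+0.7

The distance was about 12.7 in the first image and 13.4 in the second, so they moved 0.7 units further apart.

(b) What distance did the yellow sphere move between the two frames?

3.0

The yellow sphere was near (10.7, 4.1) before and (12.6, 6.4) after, so it travelled √(1.9² + 2.3²) ≈ 3.0 units.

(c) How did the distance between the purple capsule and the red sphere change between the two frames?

+1.5

Before: roughly 5.7 units apart; after: 7.2. That's 1.5 units further apart.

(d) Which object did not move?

the red sphere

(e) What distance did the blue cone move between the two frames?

3.4

From (3.6, 3.2) to (2.2, 6.3), the blue cone covered √(1.4² + 3.1²) ≈ 3.4 units.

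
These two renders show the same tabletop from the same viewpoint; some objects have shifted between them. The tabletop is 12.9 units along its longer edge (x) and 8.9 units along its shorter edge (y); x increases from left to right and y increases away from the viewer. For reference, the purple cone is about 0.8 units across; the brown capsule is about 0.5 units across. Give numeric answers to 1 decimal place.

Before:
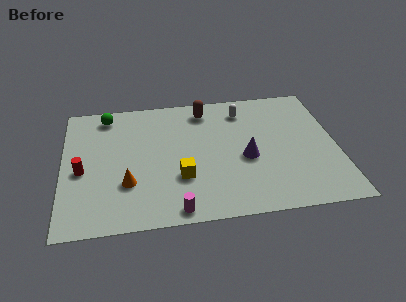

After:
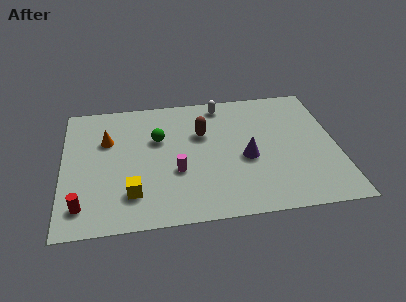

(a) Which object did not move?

the purple cone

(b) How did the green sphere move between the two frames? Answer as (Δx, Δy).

(2.4, -2.0)

From the two frames, the green sphere sits at roughly (2.1, 7.7) before and (4.5, 5.7) after.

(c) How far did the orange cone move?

3.2

The orange cone was near (3.0, 2.8) before and (2.1, 5.9) after, so it travelled √(0.9² + 3.1²) ≈ 3.2 units.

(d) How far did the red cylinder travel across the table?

2.3

The red cylinder was near (0.9, 3.9) before and (0.9, 1.6) after, so it travelled √(0.0² + 2.3²) ≈ 2.3 units.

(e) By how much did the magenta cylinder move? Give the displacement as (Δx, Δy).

(0.1, 2.5)

From the two frames, the magenta cylinder sits at roughly (5.2, 0.8) before and (5.3, 3.3) after.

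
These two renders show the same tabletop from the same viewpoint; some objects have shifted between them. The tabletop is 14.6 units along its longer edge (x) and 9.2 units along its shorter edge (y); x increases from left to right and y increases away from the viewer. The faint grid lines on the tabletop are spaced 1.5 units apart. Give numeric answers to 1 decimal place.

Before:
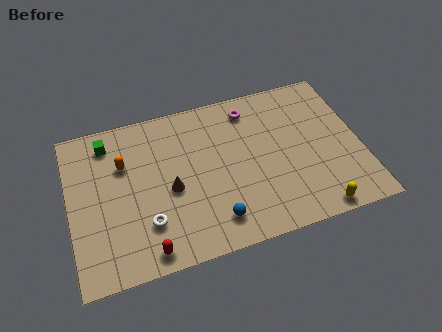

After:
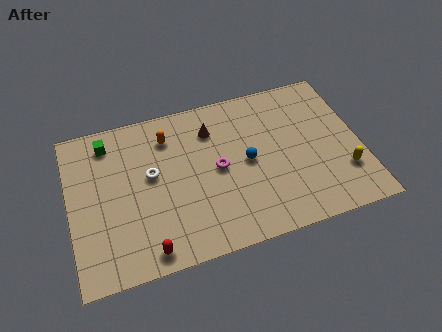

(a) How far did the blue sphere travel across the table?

3.5

The blue sphere was near (7.0, 1.7) before and (8.9, 4.6) after, so it travelled √(1.9² + 2.9²) ≈ 3.5 units.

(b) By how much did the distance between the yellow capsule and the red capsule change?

+1.7

The distance was about 8.4 in the first image and 10.1 in the second, so they moved 1.7 units further apart.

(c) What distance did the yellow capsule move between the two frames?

2.4

The yellow capsule moved from about (12.0, 0.8) to (13.6, 2.6), a distance of √(1.6² + 1.8²) ≈ 2.4.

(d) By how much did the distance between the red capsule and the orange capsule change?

+1.1

Before: roughly 5.3 units apart; after: 6.4. That's 1.1 units further apart.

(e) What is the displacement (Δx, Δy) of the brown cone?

(2.3, 2.9)

From the two frames, the brown cone sits at roughly (5.0, 4.1) before and (7.3, 7.0) after.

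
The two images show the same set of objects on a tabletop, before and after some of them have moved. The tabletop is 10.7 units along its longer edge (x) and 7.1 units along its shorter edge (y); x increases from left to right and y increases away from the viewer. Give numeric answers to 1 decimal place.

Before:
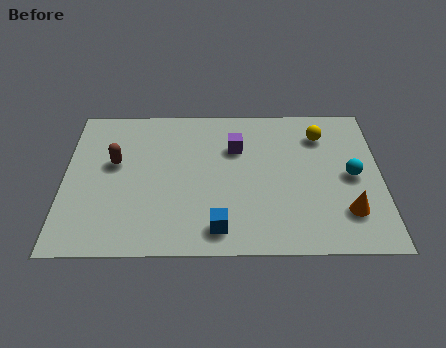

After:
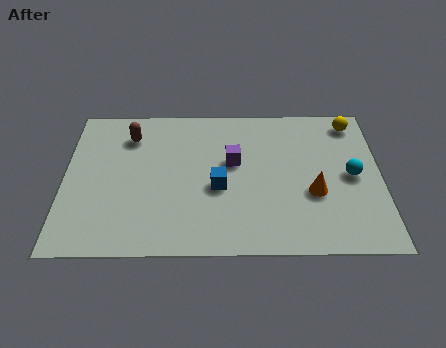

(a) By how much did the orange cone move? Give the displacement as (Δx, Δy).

(-1.1, 0.9)

The orange cone started near (9.5, 1.8) and ended near (8.4, 2.7).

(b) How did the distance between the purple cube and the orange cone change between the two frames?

-1.7

They were about 4.8 units apart before and 3.1 after — 1.7 units closer together.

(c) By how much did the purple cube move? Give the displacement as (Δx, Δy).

(-0.1, -0.7)

From the two frames, the purple cube sits at roughly (5.8, 4.9) before and (5.7, 4.2) after.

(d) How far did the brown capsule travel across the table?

1.4

From (1.7, 4.2) to (2.2, 5.5), the brown capsule covered √(0.5² + 1.3²) ≈ 1.4 units.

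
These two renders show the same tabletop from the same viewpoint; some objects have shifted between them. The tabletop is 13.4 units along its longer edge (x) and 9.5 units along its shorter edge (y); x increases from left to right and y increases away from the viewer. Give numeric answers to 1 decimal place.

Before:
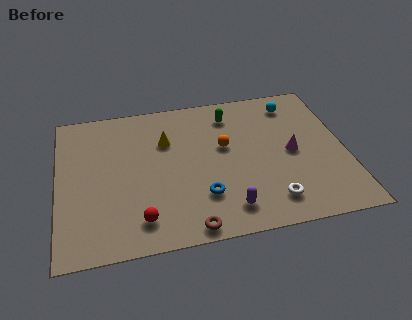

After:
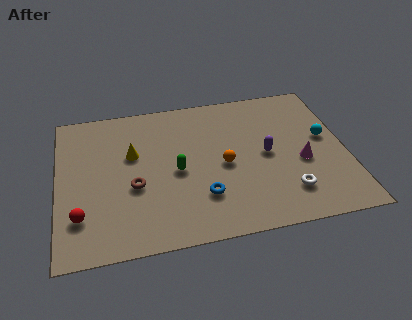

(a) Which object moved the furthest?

the green capsule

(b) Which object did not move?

the blue torus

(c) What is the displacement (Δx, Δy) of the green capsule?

(-2.7, -3.3)

From the two frames, the green capsule sits at roughly (8.2, 7.7) before and (5.5, 4.4) after.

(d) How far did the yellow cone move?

1.7

From (5.1, 6.5) to (3.5, 5.9), the yellow cone covered √(1.6² + 0.6²) ≈ 1.7 units.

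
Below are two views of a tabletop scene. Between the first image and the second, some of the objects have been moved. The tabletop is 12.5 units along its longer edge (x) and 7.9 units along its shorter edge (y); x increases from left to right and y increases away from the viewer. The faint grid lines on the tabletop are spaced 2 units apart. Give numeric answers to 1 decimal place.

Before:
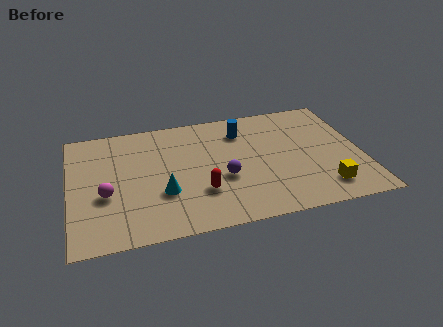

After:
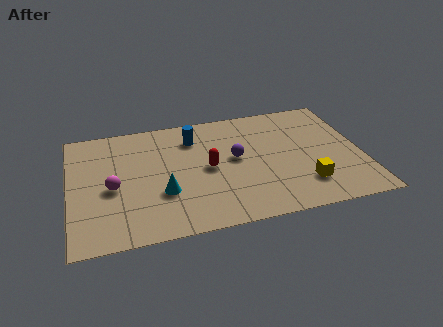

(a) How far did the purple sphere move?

1.3

From (6.5, 3.1) to (7.1, 4.3), the purple sphere covered √(0.6² + 1.2²) ≈ 1.3 units.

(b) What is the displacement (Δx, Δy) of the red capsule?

(0.4, 1.5)

From the two frames, the red capsule sits at roughly (5.5, 2.4) before and (5.9, 3.9) after.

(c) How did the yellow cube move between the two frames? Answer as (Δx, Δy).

(-0.8, 0.4)

The yellow cube started near (10.7, 1.5) and ended near (9.9, 1.9).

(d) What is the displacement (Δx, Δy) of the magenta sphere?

(0.3, 0.4)

From the two frames, the magenta sphere sits at roughly (1.5, 3.1) before and (1.8, 3.5) after.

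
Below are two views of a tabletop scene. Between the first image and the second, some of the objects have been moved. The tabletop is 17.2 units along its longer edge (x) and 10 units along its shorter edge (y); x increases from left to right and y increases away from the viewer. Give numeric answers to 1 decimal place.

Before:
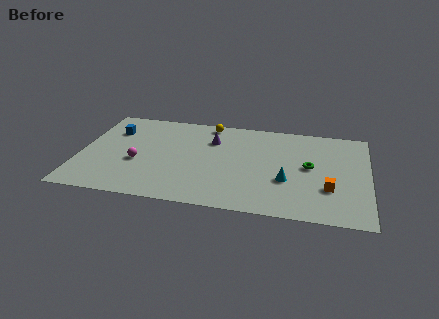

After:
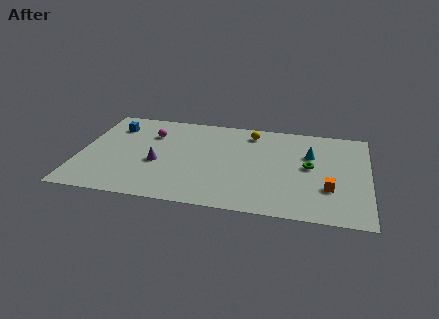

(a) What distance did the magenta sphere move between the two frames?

3.3

From (3.5, 4.0) to (4.1, 7.2), the magenta sphere covered √(0.6² + 3.2²) ≈ 3.3 units.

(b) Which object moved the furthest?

the purple cone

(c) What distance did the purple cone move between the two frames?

4.4

The purple cone moved from about (7.8, 7.2) to (4.7, 4.1), a distance of √(3.1² + 3.1²) ≈ 4.4.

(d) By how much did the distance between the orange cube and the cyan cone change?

+1.1

They were about 2.5 units apart before and 3.6 after — 1.1 units further apart.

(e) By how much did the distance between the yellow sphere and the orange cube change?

-2.3

Before: roughly 9.4 units apart; after: 7.1. That's 2.3 units closer together.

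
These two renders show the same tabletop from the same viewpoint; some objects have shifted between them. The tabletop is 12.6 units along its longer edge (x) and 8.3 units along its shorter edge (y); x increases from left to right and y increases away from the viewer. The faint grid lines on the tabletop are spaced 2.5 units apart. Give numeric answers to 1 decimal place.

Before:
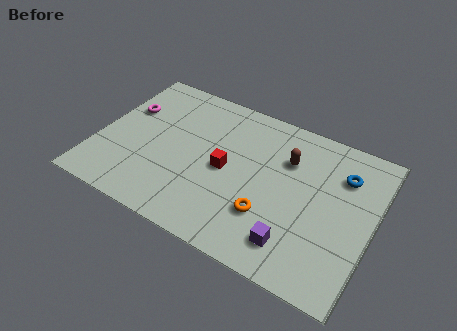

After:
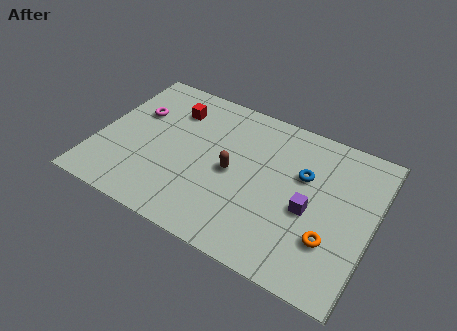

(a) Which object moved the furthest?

the red cube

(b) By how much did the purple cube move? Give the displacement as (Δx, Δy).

(0.4, 2.0)

From the two frames, the purple cube sits at roughly (9.4, 1.6) before and (9.8, 3.6) after.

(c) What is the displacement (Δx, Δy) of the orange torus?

(2.8, 0.0)

From the two frames, the orange torus sits at roughly (8.1, 2.5) before and (10.9, 2.5) after.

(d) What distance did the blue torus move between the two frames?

1.9

The blue torus moved from about (11.0, 6.1) to (9.3, 5.3), a distance of √(1.7² + 0.8²) ≈ 1.9.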